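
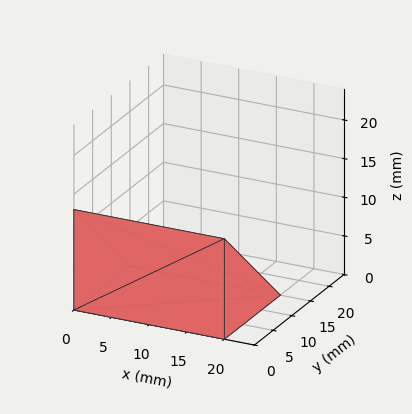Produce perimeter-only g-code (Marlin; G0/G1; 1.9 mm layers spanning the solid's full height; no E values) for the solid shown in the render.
Reading the render: the shape is a wedge (ramp): 20 × 15 mm base, rising to 13 mm along the y=0 edge and sloping linearly to z=0 at y=15 (dimensions read to the nearest mm from the axis ticks). For the g-code, the solid's height is divided into equal slices at the stated Δz and each level perimeter traced with G1 moves after a G0 lift.

; perimeter-only toolpath
G21 ; units = mm
G90 ; absolute positioning
G28 ; home
; layer 1
G0 Z1.9
G0 X0.0 Y0.0
G1 X20.0 Y0.0
G1 X20.0 Y12.9
G1 X0.0 Y12.9
G1 X0.0 Y0.0
; layer 2
G0 Z3.7
G0 X0.0 Y0.0
G1 X20.0 Y0.0
G1 X20.0 Y10.7
G1 X0.0 Y10.7
G1 X0.0 Y0.0
; layer 3
G0 Z5.6
G0 X0.0 Y0.0
G1 X20.0 Y0.0
G1 X20.0 Y8.6
G1 X0.0 Y8.6
G1 X0.0 Y0.0
; layer 4
G0 Z7.4
G0 X0.0 Y0.0
G1 X20.0 Y0.0
G1 X20.0 Y6.4
G1 X0.0 Y6.4
G1 X0.0 Y0.0
; layer 5
G0 Z9.3
G0 X0.0 Y0.0
G1 X20.0 Y0.0
G1 X20.0 Y4.3
G1 X0.0 Y4.3
G1 X0.0 Y0.0
; layer 6
G0 Z11.1
G0 X0.0 Y0.0
G1 X20.0 Y0.0
G1 X20.0 Y2.1
G1 X0.0 Y2.1
G1 X0.0 Y0.0
M2 ; end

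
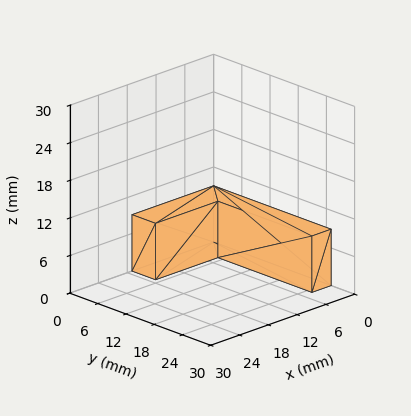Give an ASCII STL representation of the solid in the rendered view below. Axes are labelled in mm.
Reading the render: the shape is an L-shaped prism: outer 17 × 25 mm, arm thicknesses ≈ 5 mm (horizontal) and 4 mm (vertical), extruded 9 mm in z (dimensions read to the nearest mm from the axis ticks). For the STL, each face is triangulated and given an outward normal.

solid part
  facet normal 0.0000 0.0000 -1.0000
    outer loop
      vertex 17.000 5.000 0.000
      vertex 17.000 0.000 0.000
      vertex 0.000 0.000 0.000
    endloop
  endfacet
  facet normal 0.0000 0.0000 -1.0000
    outer loop
      vertex 4.000 5.000 0.000
      vertex 17.000 5.000 0.000
      vertex 0.000 0.000 0.000
    endloop
  endfacet
  facet normal 0.0000 0.0000 -1.0000
    outer loop
      vertex 4.000 25.000 0.000
      vertex 4.000 5.000 0.000
      vertex 0.000 0.000 0.000
    endloop
  endfacet
  facet normal 0.0000 0.0000 -1.0000
    outer loop
      vertex 0.000 25.000 0.000
      vertex 4.000 25.000 0.000
      vertex 0.000 0.000 0.000
    endloop
  endfacet
  facet normal 0.0000 0.0000 1.0000
    outer loop
      vertex 0.000 0.000 9.000
      vertex 17.000 0.000 9.000
      vertex 17.000 5.000 9.000
    endloop
  endfacet
  facet normal 0.0000 0.0000 1.0000
    outer loop
      vertex 0.000 0.000 9.000
      vertex 17.000 5.000 9.000
      vertex 4.000 5.000 9.000
    endloop
  endfacet
  facet normal 0.0000 0.0000 1.0000
    outer loop
      vertex 0.000 0.000 9.000
      vertex 4.000 5.000 9.000
      vertex 4.000 25.000 9.000
    endloop
  endfacet
  facet normal 0.0000 0.0000 1.0000
    outer loop
      vertex 0.000 0.000 9.000
      vertex 4.000 25.000 9.000
      vertex 0.000 25.000 9.000
    endloop
  endfacet
  facet normal 0.0000 -1.0000 0.0000
    outer loop
      vertex 0.000 0.000 0.000
      vertex 17.000 0.000 0.000
      vertex 17.000 0.000 9.000
    endloop
  endfacet
  facet normal 0.0000 -1.0000 0.0000
    outer loop
      vertex 0.000 0.000 0.000
      vertex 17.000 0.000 9.000
      vertex 0.000 0.000 9.000
    endloop
  endfacet
  facet normal 1.0000 0.0000 0.0000
    outer loop
      vertex 17.000 0.000 0.000
      vertex 17.000 5.000 0.000
      vertex 17.000 5.000 9.000
    endloop
  endfacet
  facet normal 1.0000 0.0000 0.0000
    outer loop
      vertex 17.000 0.000 0.000
      vertex 17.000 5.000 9.000
      vertex 17.000 0.000 9.000
    endloop
  endfacet
  facet normal 0.0000 1.0000 0.0000
    outer loop
      vertex 17.000 5.000 0.000
      vertex 4.000 5.000 0.000
      vertex 4.000 5.000 9.000
    endloop
  endfacet
  facet normal 0.0000 1.0000 0.0000
    outer loop
      vertex 17.000 5.000 0.000
      vertex 4.000 5.000 9.000
      vertex 17.000 5.000 9.000
    endloop
  endfacet
  facet normal 1.0000 0.0000 0.0000
    outer loop
      vertex 4.000 5.000 0.000
      vertex 4.000 25.000 0.000
      vertex 4.000 25.000 9.000
    endloop
  endfacet
  facet normal 1.0000 0.0000 0.0000
    outer loop
      vertex 4.000 5.000 0.000
      vertex 4.000 25.000 9.000
      vertex 4.000 5.000 9.000
    endloop
  endfacet
  facet normal 0.0000 1.0000 0.0000
    outer loop
      vertex 4.000 25.000 0.000
      vertex 0.000 25.000 0.000
      vertex 0.000 25.000 9.000
    endloop
  endfacet
  facet normal 0.0000 1.0000 0.0000
    outer loop
      vertex 4.000 25.000 0.000
      vertex 0.000 25.000 9.000
      vertex 4.000 25.000 9.000
    endloop
  endfacet
  facet normal -1.0000 0.0000 0.0000
    outer loop
      vertex 0.000 25.000 0.000
      vertex 0.000 0.000 0.000
      vertex 0.000 0.000 9.000
    endloop
  endfacet
  facet normal -1.0000 0.0000 0.0000
    outer loop
      vertex 0.000 25.000 0.000
      vertex 0.000 0.000 9.000
      vertex 0.000 25.000 9.000
    endloop
  endfacet
endsolid part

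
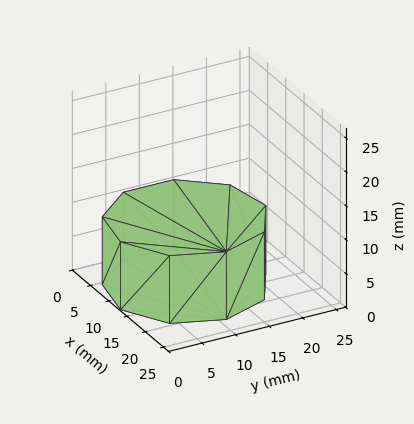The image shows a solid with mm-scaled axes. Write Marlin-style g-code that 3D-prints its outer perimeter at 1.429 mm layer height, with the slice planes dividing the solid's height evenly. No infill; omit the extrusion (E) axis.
Reading the render: the shape is a regular 9-sided prism (a cylinder approximated with 9 flat sides), circumscribed radius ≈ 11 mm, height ≈ 10 mm (dimensions read to the nearest mm from the axis ticks). For the g-code, the solid's height is divided into equal slices at the stated Δz and each level perimeter traced with G1 moves after a G0 lift.

; perimeter-only toolpath
G21 ; units = mm
G90 ; absolute positioning
G28 ; home
; layer 1
G0 Z1.429
G0 X22.000 Y11.000
G1 X19.426 Y18.071
G1 X12.910 Y21.833
G1 X5.500 Y20.526
G1 X0.663 Y14.762
G1 X0.663 Y7.238
G1 X5.500 Y1.474
G1 X12.910 Y0.167
G1 X19.426 Y3.929
G1 X22.000 Y11.000
; layer 2
G0 Z2.857
G0 X22.000 Y11.000
G1 X19.426 Y18.071
G1 X12.910 Y21.833
G1 X5.500 Y20.526
G1 X0.663 Y14.762
G1 X0.663 Y7.238
G1 X5.500 Y1.474
G1 X12.910 Y0.167
G1 X19.426 Y3.929
G1 X22.000 Y11.000
; layer 3
G0 Z4.286
G0 X22.000 Y11.000
G1 X19.426 Y18.071
G1 X12.910 Y21.833
G1 X5.500 Y20.526
G1 X0.663 Y14.762
G1 X0.663 Y7.238
G1 X5.500 Y1.474
G1 X12.910 Y0.167
G1 X19.426 Y3.929
G1 X22.000 Y11.000
; layer 4
G0 Z5.714
G0 X22.000 Y11.000
G1 X19.426 Y18.071
G1 X12.910 Y21.833
G1 X5.500 Y20.526
G1 X0.663 Y14.762
G1 X0.663 Y7.238
G1 X5.500 Y1.474
G1 X12.910 Y0.167
G1 X19.426 Y3.929
G1 X22.000 Y11.000
; layer 5
G0 Z7.143
G0 X22.000 Y11.000
G1 X19.426 Y18.071
G1 X12.910 Y21.833
G1 X5.500 Y20.526
G1 X0.663 Y14.762
G1 X0.663 Y7.238
G1 X5.500 Y1.474
G1 X12.910 Y0.167
G1 X19.426 Y3.929
G1 X22.000 Y11.000
; layer 6
G0 Z8.571
G0 X22.000 Y11.000
G1 X19.426 Y18.071
G1 X12.910 Y21.833
G1 X5.500 Y20.526
G1 X0.663 Y14.762
G1 X0.663 Y7.238
G1 X5.500 Y1.474
G1 X12.910 Y0.167
G1 X19.426 Y3.929
G1 X22.000 Y11.000
; layer 7
G0 Z10.000
G0 X22.000 Y11.000
G1 X19.426 Y18.071
G1 X12.910 Y21.833
G1 X5.500 Y20.526
G1 X0.663 Y14.762
G1 X0.663 Y7.238
G1 X5.500 Y1.474
G1 X12.910 Y0.167
G1 X19.426 Y3.929
G1 X22.000 Y11.000
M2 ; end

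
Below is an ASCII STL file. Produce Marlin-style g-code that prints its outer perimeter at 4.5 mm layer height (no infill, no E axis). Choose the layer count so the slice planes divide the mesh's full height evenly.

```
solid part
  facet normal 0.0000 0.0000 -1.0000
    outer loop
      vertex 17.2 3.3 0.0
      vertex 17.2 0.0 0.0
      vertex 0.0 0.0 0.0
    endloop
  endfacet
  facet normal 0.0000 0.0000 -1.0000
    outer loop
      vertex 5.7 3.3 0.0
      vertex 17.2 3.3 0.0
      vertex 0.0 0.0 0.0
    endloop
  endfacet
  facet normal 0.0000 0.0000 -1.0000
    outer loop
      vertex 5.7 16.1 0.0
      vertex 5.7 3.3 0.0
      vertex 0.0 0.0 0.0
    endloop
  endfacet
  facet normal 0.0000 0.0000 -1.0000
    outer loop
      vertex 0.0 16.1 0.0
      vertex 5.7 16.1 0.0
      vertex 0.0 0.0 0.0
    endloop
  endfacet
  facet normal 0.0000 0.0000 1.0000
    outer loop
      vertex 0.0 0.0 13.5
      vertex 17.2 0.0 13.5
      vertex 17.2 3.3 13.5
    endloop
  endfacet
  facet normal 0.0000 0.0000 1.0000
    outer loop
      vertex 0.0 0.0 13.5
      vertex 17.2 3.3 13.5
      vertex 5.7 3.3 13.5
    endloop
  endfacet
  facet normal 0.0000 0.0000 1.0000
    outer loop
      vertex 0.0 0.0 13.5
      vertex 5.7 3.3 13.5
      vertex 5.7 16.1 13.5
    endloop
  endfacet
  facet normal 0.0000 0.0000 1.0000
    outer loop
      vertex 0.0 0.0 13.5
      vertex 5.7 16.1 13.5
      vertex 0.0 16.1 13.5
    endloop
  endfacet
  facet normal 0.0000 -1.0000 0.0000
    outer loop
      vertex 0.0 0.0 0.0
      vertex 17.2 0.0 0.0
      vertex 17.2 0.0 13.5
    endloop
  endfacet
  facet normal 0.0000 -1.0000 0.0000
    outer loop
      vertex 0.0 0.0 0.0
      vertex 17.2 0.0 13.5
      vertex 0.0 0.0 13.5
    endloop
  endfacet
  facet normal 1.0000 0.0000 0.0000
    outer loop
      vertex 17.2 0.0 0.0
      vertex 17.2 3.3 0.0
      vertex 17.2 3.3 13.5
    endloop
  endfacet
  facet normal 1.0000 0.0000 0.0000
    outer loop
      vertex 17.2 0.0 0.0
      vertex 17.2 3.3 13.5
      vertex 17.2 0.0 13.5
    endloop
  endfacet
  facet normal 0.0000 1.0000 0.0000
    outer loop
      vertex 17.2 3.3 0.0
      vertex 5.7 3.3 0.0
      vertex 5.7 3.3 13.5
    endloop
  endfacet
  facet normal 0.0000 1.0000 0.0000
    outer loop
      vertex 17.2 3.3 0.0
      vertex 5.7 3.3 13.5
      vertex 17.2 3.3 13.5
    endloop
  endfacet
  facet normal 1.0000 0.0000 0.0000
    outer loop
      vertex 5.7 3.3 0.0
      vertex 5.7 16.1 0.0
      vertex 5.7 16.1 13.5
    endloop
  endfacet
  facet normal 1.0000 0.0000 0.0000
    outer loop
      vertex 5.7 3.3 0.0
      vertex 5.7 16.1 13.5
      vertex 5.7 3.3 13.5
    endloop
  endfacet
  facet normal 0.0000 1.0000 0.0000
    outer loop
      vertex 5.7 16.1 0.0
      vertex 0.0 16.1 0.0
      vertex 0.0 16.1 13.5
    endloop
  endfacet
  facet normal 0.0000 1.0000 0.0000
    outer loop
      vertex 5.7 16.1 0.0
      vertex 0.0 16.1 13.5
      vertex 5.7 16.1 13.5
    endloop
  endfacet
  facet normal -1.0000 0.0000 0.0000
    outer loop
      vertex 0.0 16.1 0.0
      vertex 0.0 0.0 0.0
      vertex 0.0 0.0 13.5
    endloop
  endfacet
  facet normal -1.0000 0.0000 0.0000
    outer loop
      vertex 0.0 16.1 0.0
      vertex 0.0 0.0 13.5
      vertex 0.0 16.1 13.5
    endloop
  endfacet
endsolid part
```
; perimeter-only toolpath
G21 ; units = mm
G90 ; absolute positioning
G28 ; home
; layer 1
G0 Z4.5
G0 X0.0 Y0.0
G1 X17.2 Y0.0
G1 X17.2 Y3.3
G1 X5.7 Y3.3
G1 X5.7 Y16.1
G1 X0.0 Y16.1
G1 X0.0 Y0.0
; layer 2
G0 Z9.0
G0 X0.0 Y0.0
G1 X17.2 Y0.0
G1 X17.2 Y3.3
G1 X5.7 Y3.3
G1 X5.7 Y16.1
G1 X0.0 Y16.1
G1 X0.0 Y0.0
; layer 3
G0 Z13.5
G0 X0.0 Y0.0
G1 X17.2 Y0.0
G1 X17.2 Y3.3
G1 X5.7 Y3.3
G1 X5.7 Y16.1
G1 X0.0 Y16.1
G1 X0.0 Y0.0
M2 ; end

The solid is an L-shaped prism: outer 17.2 × 16.1 mm, arm thicknesses ≈ 3.3 mm (horizontal) and 5.7 mm (vertical), extruded 13.5 mm in z. Slicing at Δz = 4.5 mm — 3 equal slices spanning the solid's height, so layer i sits at z = i·h/3 — gives 3 non-empty perimeters. Each is a 6-segment closed polygon; G0 lifts to the layer z and rapids to the start vertex, then G1 traces the edges.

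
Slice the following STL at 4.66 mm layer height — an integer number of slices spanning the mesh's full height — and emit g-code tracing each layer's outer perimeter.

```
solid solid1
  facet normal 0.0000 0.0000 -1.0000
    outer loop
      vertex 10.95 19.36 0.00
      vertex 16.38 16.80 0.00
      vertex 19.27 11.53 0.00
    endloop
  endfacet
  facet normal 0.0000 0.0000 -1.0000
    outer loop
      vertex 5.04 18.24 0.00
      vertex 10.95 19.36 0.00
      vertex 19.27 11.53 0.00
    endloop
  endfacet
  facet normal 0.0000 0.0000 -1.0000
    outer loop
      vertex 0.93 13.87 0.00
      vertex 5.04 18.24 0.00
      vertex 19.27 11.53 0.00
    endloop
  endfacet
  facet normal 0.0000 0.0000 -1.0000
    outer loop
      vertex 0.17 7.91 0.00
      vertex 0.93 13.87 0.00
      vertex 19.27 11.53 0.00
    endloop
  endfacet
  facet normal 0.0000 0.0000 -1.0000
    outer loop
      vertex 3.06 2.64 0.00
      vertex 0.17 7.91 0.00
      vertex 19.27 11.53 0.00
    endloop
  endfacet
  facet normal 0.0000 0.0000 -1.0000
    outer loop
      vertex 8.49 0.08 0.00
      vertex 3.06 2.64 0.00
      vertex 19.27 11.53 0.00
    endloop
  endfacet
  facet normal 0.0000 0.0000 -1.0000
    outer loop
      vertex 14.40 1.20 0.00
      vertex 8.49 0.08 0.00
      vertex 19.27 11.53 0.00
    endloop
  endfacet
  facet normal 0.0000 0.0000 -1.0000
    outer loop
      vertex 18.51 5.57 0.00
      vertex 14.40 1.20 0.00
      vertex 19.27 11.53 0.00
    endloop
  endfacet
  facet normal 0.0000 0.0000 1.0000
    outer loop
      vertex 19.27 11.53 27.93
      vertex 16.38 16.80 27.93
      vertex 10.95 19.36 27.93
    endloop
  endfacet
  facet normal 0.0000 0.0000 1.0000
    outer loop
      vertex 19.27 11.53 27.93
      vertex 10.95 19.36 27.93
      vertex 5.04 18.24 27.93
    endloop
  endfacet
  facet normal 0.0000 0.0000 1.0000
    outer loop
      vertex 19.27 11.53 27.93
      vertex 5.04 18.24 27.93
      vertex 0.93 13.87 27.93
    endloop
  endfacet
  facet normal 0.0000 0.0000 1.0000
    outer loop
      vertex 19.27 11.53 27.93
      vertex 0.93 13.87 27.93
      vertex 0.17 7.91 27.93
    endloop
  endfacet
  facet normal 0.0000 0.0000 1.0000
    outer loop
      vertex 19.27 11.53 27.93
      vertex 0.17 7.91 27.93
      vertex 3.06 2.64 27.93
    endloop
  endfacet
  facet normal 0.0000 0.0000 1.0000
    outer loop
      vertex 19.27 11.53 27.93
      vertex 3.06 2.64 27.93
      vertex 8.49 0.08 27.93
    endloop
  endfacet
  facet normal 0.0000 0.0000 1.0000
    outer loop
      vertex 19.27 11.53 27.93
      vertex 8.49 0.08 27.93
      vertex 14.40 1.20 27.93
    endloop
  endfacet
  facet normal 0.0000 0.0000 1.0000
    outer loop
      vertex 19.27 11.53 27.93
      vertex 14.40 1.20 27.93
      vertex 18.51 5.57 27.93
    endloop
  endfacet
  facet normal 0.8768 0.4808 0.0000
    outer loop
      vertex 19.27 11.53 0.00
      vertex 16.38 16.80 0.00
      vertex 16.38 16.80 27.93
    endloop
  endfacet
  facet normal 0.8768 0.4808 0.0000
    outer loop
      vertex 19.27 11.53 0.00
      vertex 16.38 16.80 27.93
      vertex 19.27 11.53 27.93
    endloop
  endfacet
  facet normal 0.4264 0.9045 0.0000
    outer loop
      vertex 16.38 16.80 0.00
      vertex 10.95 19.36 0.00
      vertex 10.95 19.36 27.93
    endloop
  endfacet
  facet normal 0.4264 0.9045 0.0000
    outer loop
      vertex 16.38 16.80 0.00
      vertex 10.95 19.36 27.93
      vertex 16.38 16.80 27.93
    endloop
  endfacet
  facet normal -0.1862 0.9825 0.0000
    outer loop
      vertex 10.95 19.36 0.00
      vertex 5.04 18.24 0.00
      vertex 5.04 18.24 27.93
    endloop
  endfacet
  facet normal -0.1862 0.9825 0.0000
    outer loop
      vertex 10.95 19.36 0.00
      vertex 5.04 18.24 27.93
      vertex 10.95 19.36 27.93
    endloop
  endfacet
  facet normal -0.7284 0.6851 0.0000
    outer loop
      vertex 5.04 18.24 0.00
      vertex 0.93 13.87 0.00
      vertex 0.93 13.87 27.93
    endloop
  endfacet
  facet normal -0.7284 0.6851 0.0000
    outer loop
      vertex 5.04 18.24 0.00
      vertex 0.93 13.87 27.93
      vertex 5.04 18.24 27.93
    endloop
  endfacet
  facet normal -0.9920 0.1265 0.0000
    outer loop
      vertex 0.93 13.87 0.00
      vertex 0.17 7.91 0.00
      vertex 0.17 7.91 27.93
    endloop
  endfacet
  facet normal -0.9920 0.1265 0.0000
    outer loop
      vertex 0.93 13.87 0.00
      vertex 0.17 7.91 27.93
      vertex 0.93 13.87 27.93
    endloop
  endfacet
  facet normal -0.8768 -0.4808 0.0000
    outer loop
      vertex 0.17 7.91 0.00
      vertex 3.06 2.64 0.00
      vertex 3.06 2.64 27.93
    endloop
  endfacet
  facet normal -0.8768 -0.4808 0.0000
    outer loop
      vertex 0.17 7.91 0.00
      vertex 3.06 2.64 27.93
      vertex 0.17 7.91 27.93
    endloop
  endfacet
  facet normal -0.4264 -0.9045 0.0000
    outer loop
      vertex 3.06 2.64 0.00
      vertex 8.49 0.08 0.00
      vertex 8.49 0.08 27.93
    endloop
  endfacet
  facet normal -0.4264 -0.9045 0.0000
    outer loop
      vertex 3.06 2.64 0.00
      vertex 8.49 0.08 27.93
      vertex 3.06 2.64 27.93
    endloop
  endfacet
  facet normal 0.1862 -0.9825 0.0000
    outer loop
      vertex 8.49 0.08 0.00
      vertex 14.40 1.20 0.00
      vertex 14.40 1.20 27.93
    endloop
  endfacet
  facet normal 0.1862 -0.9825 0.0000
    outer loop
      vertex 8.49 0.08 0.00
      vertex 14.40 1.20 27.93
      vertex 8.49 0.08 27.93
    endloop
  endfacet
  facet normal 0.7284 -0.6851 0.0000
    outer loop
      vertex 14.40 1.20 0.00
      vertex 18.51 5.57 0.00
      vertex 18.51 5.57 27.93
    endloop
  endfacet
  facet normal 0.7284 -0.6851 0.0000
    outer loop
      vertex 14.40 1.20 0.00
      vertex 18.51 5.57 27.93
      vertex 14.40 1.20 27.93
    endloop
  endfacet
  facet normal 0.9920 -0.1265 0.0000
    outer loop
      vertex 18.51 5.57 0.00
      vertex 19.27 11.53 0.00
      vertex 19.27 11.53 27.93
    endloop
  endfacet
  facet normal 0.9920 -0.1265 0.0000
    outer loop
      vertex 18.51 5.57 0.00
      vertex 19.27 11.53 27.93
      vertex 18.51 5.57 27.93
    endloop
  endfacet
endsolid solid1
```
; perimeter-only toolpath
G21 ; units = mm
G90 ; absolute positioning
G28 ; home
; layer 1
G0 Z4.66
G0 X19.27 Y11.53
G1 X16.38 Y16.80
G1 X10.95 Y19.36
G1 X5.04 Y18.24
G1 X0.93 Y13.87
G1 X0.17 Y7.91
G1 X3.06 Y2.64
G1 X8.49 Y0.08
G1 X14.40 Y1.20
G1 X18.51 Y5.57
G1 X19.27 Y11.53
; layer 2
G0 Z9.31
G0 X19.27 Y11.53
G1 X16.38 Y16.80
G1 X10.95 Y19.36
G1 X5.04 Y18.24
G1 X0.93 Y13.87
G1 X0.17 Y7.91
G1 X3.06 Y2.64
G1 X8.49 Y0.08
G1 X14.40 Y1.20
G1 X18.51 Y5.57
G1 X19.27 Y11.53
; layer 3
G0 Z13.96
G0 X19.27 Y11.53
G1 X16.38 Y16.80
G1 X10.95 Y19.36
G1 X5.04 Y18.24
G1 X0.93 Y13.87
G1 X0.17 Y7.91
G1 X3.06 Y2.64
G1 X8.49 Y0.08
G1 X14.40 Y1.20
G1 X18.51 Y5.57
G1 X19.27 Y11.53
; layer 4
G0 Z18.62
G0 X19.27 Y11.53
G1 X16.38 Y16.80
G1 X10.95 Y19.36
G1 X5.04 Y18.24
G1 X0.93 Y13.87
G1 X0.17 Y7.91
G1 X3.06 Y2.64
G1 X8.49 Y0.08
G1 X14.40 Y1.20
G1 X18.51 Y5.57
G1 X19.27 Y11.53
; layer 5
G0 Z23.28
G0 X19.27 Y11.53
G1 X16.38 Y16.80
G1 X10.95 Y19.36
G1 X5.04 Y18.24
G1 X0.93 Y13.87
G1 X0.17 Y7.91
G1 X3.06 Y2.64
G1 X8.49 Y0.08
G1 X14.40 Y1.20
G1 X18.51 Y5.57
G1 X19.27 Y11.53
; layer 6
G0 Z27.93
G0 X19.27 Y11.53
G1 X16.38 Y16.80
G1 X10.95 Y19.36
G1 X5.04 Y18.24
G1 X0.93 Y13.87
G1 X0.17 Y7.91
G1 X3.06 Y2.64
G1 X8.49 Y0.08
G1 X14.40 Y1.20
G1 X18.51 Y5.57
G1 X19.27 Y11.53
M2 ; end

The solid is a regular 10-sided prism (a cylinder approximated with 10 flat sides), circumscribed radius ≈ 9.72 mm, height ≈ 27.9 mm. Slicing at Δz = 4.66 mm — 6 equal slices spanning the solid's height, so layer i sits at z = i·h/6 — gives 6 non-empty perimeters. Each is a 10-segment closed polygon; G0 lifts to the layer z and rapids to the start vertex, then G1 traces the edges.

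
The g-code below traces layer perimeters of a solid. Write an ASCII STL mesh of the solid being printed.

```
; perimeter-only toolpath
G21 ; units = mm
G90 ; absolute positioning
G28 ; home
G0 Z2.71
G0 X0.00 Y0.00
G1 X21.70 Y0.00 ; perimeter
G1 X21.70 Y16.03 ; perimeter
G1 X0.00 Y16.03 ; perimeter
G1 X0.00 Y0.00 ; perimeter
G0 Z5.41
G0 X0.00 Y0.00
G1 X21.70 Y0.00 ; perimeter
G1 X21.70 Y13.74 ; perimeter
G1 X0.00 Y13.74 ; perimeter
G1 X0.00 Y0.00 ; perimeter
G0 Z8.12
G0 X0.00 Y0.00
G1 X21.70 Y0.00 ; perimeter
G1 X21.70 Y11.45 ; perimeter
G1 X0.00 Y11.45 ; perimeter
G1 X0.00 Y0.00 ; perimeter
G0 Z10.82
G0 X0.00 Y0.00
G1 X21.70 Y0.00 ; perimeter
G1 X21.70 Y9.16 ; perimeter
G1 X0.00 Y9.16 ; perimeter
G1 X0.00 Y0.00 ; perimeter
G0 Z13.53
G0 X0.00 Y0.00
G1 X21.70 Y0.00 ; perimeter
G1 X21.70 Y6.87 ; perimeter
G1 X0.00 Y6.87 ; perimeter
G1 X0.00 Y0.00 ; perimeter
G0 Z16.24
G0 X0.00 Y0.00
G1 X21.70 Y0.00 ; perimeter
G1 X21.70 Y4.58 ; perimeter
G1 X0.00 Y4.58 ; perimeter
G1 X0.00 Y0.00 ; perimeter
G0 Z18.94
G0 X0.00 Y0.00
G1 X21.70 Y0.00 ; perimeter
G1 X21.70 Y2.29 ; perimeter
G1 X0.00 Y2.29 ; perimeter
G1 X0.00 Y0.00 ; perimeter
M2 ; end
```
solid part
  facet normal 0.0000 0.0000 -1.0000
    outer loop
      vertex 21.70 18.32 0.00
      vertex 21.70 0.00 0.00
      vertex 0.00 0.00 0.00
    endloop
  endfacet
  facet normal 0.0000 0.0000 -1.0000
    outer loop
      vertex 0.00 18.32 0.00
      vertex 21.70 18.32 0.00
      vertex 0.00 0.00 0.00
    endloop
  endfacet
  facet normal 0.0000 -1.0000 0.0000
    outer loop
      vertex 0.00 0.00 0.00
      vertex 21.70 0.00 0.00
      vertex 21.70 0.00 21.65
    endloop
  endfacet
  facet normal 0.0000 -1.0000 0.0000
    outer loop
      vertex 0.00 0.00 0.00
      vertex 21.70 0.00 21.65
      vertex 0.00 0.00 21.65
    endloop
  endfacet
  facet normal 0.0000 0.7634 0.6460
    outer loop
      vertex 0.00 0.00 21.65
      vertex 21.70 0.00 21.65
      vertex 21.70 18.32 0.00
    endloop
  endfacet
  facet normal 0.0000 0.7634 0.6460
    outer loop
      vertex 0.00 0.00 21.65
      vertex 21.70 18.32 0.00
      vertex 0.00 18.32 0.00
    endloop
  endfacet
  facet normal -1.0000 0.0000 0.0000
    outer loop
      vertex 0.00 0.00 21.65
      vertex 0.00 18.32 0.00
      vertex 0.00 0.00 0.00
    endloop
  endfacet
  facet normal 1.0000 0.0000 0.0000
    outer loop
      vertex 21.70 0.00 0.00
      vertex 21.70 18.32 0.00
      vertex 21.70 0.00 21.65
    endloop
  endfacet
endsolid part

The G0 Z moves step by Δz≈2.71 mm. The G1 loops shrink linearly with z, so the solid tapers from its base footprint up to z≈21.6. Closing with a flat bottom cap and the tapered top and triangulating gives 8 facets — a wedge (ramp): 21.7 × 18.3 mm base, rising to 21.6 mm along the y=0 edge and sloping linearly to z=0 at y=18.3.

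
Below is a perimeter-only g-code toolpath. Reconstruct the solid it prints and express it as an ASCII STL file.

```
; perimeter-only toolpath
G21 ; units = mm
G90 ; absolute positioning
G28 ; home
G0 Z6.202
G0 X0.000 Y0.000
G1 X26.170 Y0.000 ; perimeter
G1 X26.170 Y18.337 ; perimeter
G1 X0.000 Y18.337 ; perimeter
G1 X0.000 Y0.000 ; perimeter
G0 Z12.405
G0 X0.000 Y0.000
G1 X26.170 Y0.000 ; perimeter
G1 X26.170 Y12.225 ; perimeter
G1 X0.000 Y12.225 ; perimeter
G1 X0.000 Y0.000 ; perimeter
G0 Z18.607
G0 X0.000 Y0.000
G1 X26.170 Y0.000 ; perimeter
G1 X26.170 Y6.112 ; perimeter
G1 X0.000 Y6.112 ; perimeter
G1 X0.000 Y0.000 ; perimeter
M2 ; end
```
solid part
  facet normal 0.0000 0.0000 -1.0000
    outer loop
      vertex 26.170 24.449 0.000
      vertex 26.170 0.000 0.000
      vertex 0.000 0.000 0.000
    endloop
  endfacet
  facet normal 0.0000 0.0000 -1.0000
    outer loop
      vertex 0.000 24.449 0.000
      vertex 26.170 24.449 0.000
      vertex 0.000 0.000 0.000
    endloop
  endfacet
  facet normal 0.0000 -1.0000 0.0000
    outer loop
      vertex 0.000 0.000 0.000
      vertex 26.170 0.000 0.000
      vertex 26.170 0.000 24.809
    endloop
  endfacet
  facet normal 0.0000 -1.0000 0.0000
    outer loop
      vertex 0.000 0.000 0.000
      vertex 26.170 0.000 24.809
      vertex 0.000 0.000 24.809
    endloop
  endfacet
  facet normal 0.0000 0.7123 0.7019
    outer loop
      vertex 0.000 0.000 24.809
      vertex 26.170 0.000 24.809
      vertex 26.170 24.449 0.000
    endloop
  endfacet
  facet normal 0.0000 0.7123 0.7019
    outer loop
      vertex 0.000 0.000 24.809
      vertex 26.170 24.449 0.000
      vertex 0.000 24.449 0.000
    endloop
  endfacet
  facet normal -1.0000 0.0000 0.0000
    outer loop
      vertex 0.000 0.000 24.809
      vertex 0.000 24.449 0.000
      vertex 0.000 0.000 0.000
    endloop
  endfacet
  facet normal 1.0000 0.0000 0.0000
    outer loop
      vertex 26.170 0.000 0.000
      vertex 26.170 24.449 0.000
      vertex 26.170 0.000 24.809
    endloop
  endfacet
endsolid part

The G0 Z moves step by Δz≈6.202 mm. The G1 loops shrink linearly with z, so the solid tapers from its base footprint up to z≈24.8. Closing with a flat bottom cap and the tapered top and triangulating gives 8 facets — a wedge (ramp): 26.2 × 24.4 mm base, rising to 24.8 mm along the y=0 edge and sloping linearly to z=0 at y=24.4.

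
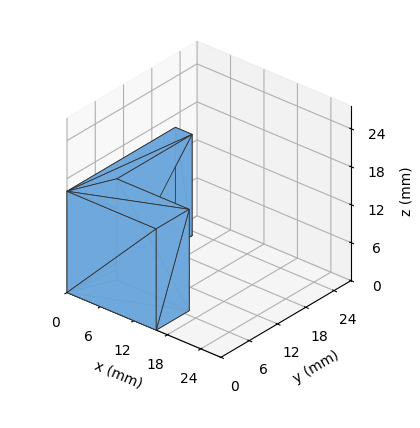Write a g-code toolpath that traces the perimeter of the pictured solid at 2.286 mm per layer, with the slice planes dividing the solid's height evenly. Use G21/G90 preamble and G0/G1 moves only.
Reading the render: the shape is an L-shaped prism: outer 16 × 23 mm, arm thicknesses ≈ 7 mm (horizontal) and 3 mm (vertical), extruded 16 mm in z (dimensions read to the nearest mm from the axis ticks). For the g-code, the solid's height is divided into equal slices at the stated Δz and each level perimeter traced with G1 moves after a G0 lift.

; perimeter-only toolpath
G21 ; units = mm
G90 ; absolute positioning
G28 ; home
; layer 1
G0 Z2.286
G0 X0.000 Y0.000
G1 X16.000 Y0.000
G1 X16.000 Y7.000
G1 X3.000 Y7.000
G1 X3.000 Y23.000
G1 X0.000 Y23.000
G1 X0.000 Y0.000
; layer 2
G0 Z4.571
G0 X0.000 Y0.000
G1 X16.000 Y0.000
G1 X16.000 Y7.000
G1 X3.000 Y7.000
G1 X3.000 Y23.000
G1 X0.000 Y23.000
G1 X0.000 Y0.000
; layer 3
G0 Z6.857
G0 X0.000 Y0.000
G1 X16.000 Y0.000
G1 X16.000 Y7.000
G1 X3.000 Y7.000
G1 X3.000 Y23.000
G1 X0.000 Y23.000
G1 X0.000 Y0.000
; layer 4
G0 Z9.143
G0 X0.000 Y0.000
G1 X16.000 Y0.000
G1 X16.000 Y7.000
G1 X3.000 Y7.000
G1 X3.000 Y23.000
G1 X0.000 Y23.000
G1 X0.000 Y0.000
; layer 5
G0 Z11.429
G0 X0.000 Y0.000
G1 X16.000 Y0.000
G1 X16.000 Y7.000
G1 X3.000 Y7.000
G1 X3.000 Y23.000
G1 X0.000 Y23.000
G1 X0.000 Y0.000
; layer 6
G0 Z13.714
G0 X0.000 Y0.000
G1 X16.000 Y0.000
G1 X16.000 Y7.000
G1 X3.000 Y7.000
G1 X3.000 Y23.000
G1 X0.000 Y23.000
G1 X0.000 Y0.000
; layer 7
G0 Z16.000
G0 X0.000 Y0.000
G1 X16.000 Y0.000
G1 X16.000 Y7.000
G1 X3.000 Y7.000
G1 X3.000 Y23.000
G1 X0.000 Y23.000
G1 X0.000 Y0.000
M2 ; end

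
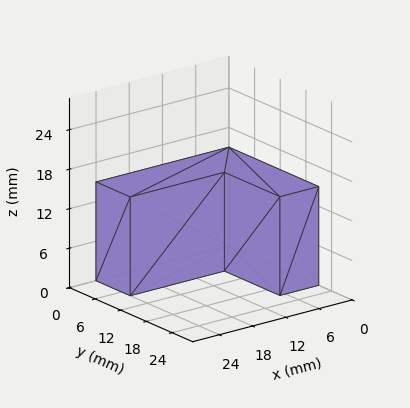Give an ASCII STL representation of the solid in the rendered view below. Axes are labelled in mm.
Reading the render: the shape is an L-shaped prism: outer 24 × 21 mm, arm thicknesses ≈ 8 mm (horizontal) and 7 mm (vertical), extruded 15 mm in z (dimensions read to the nearest mm from the axis ticks). For the STL, each face is triangulated and given an outward normal.

solid part
  facet normal 0.0000 0.0000 -1.0000
    outer loop
      vertex 24.00 8.00 0.00
      vertex 24.00 0.00 0.00
      vertex 0.00 0.00 0.00
    endloop
  endfacet
  facet normal 0.0000 0.0000 -1.0000
    outer loop
      vertex 7.00 8.00 0.00
      vertex 24.00 8.00 0.00
      vertex 0.00 0.00 0.00
    endloop
  endfacet
  facet normal 0.0000 0.0000 -1.0000
    outer loop
      vertex 7.00 21.00 0.00
      vertex 7.00 8.00 0.00
      vertex 0.00 0.00 0.00
    endloop
  endfacet
  facet normal 0.0000 0.0000 -1.0000
    outer loop
      vertex 0.00 21.00 0.00
      vertex 7.00 21.00 0.00
      vertex 0.00 0.00 0.00
    endloop
  endfacet
  facet normal 0.0000 0.0000 1.0000
    outer loop
      vertex 0.00 0.00 15.00
      vertex 24.00 0.00 15.00
      vertex 24.00 8.00 15.00
    endloop
  endfacet
  facet normal 0.0000 0.0000 1.0000
    outer loop
      vertex 0.00 0.00 15.00
      vertex 24.00 8.00 15.00
      vertex 7.00 8.00 15.00
    endloop
  endfacet
  facet normal 0.0000 0.0000 1.0000
    outer loop
      vertex 0.00 0.00 15.00
      vertex 7.00 8.00 15.00
      vertex 7.00 21.00 15.00
    endloop
  endfacet
  facet normal 0.0000 0.0000 1.0000
    outer loop
      vertex 0.00 0.00 15.00
      vertex 7.00 21.00 15.00
      vertex 0.00 21.00 15.00
    endloop
  endfacet
  facet normal 0.0000 -1.0000 0.0000
    outer loop
      vertex 0.00 0.00 0.00
      vertex 24.00 0.00 0.00
      vertex 24.00 0.00 15.00
    endloop
  endfacet
  facet normal 0.0000 -1.0000 0.0000
    outer loop
      vertex 0.00 0.00 0.00
      vertex 24.00 0.00 15.00
      vertex 0.00 0.00 15.00
    endloop
  endfacet
  facet normal 1.0000 0.0000 0.0000
    outer loop
      vertex 24.00 0.00 0.00
      vertex 24.00 8.00 0.00
      vertex 24.00 8.00 15.00
    endloop
  endfacet
  facet normal 1.0000 0.0000 0.0000
    outer loop
      vertex 24.00 0.00 0.00
      vertex 24.00 8.00 15.00
      vertex 24.00 0.00 15.00
    endloop
  endfacet
  facet normal 0.0000 1.0000 0.0000
    outer loop
      vertex 24.00 8.00 0.00
      vertex 7.00 8.00 0.00
      vertex 7.00 8.00 15.00
    endloop
  endfacet
  facet normal 0.0000 1.0000 0.0000
    outer loop
      vertex 24.00 8.00 0.00
      vertex 7.00 8.00 15.00
      vertex 24.00 8.00 15.00
    endloop
  endfacet
  facet normal 1.0000 0.0000 0.0000
    outer loop
      vertex 7.00 8.00 0.00
      vertex 7.00 21.00 0.00
      vertex 7.00 21.00 15.00
    endloop
  endfacet
  facet normal 1.0000 0.0000 0.0000
    outer loop
      vertex 7.00 8.00 0.00
      vertex 7.00 21.00 15.00
      vertex 7.00 8.00 15.00
    endloop
  endfacet
  facet normal 0.0000 1.0000 0.0000
    outer loop
      vertex 7.00 21.00 0.00
      vertex 0.00 21.00 0.00
      vertex 0.00 21.00 15.00
    endloop
  endfacet
  facet normal 0.0000 1.0000 0.0000
    outer loop
      vertex 7.00 21.00 0.00
      vertex 0.00 21.00 15.00
      vertex 7.00 21.00 15.00
    endloop
  endfacet
  facet normal -1.0000 0.0000 0.0000
    outer loop
      vertex 0.00 21.00 0.00
      vertex 0.00 0.00 0.00
      vertex 0.00 0.00 15.00
    endloop
  endfacet
  facet normal -1.0000 0.0000 0.0000
    outer loop
      vertex 0.00 21.00 0.00
      vertex 0.00 0.00 15.00
      vertex 0.00 21.00 15.00
    endloop
  endfacet
endsolid part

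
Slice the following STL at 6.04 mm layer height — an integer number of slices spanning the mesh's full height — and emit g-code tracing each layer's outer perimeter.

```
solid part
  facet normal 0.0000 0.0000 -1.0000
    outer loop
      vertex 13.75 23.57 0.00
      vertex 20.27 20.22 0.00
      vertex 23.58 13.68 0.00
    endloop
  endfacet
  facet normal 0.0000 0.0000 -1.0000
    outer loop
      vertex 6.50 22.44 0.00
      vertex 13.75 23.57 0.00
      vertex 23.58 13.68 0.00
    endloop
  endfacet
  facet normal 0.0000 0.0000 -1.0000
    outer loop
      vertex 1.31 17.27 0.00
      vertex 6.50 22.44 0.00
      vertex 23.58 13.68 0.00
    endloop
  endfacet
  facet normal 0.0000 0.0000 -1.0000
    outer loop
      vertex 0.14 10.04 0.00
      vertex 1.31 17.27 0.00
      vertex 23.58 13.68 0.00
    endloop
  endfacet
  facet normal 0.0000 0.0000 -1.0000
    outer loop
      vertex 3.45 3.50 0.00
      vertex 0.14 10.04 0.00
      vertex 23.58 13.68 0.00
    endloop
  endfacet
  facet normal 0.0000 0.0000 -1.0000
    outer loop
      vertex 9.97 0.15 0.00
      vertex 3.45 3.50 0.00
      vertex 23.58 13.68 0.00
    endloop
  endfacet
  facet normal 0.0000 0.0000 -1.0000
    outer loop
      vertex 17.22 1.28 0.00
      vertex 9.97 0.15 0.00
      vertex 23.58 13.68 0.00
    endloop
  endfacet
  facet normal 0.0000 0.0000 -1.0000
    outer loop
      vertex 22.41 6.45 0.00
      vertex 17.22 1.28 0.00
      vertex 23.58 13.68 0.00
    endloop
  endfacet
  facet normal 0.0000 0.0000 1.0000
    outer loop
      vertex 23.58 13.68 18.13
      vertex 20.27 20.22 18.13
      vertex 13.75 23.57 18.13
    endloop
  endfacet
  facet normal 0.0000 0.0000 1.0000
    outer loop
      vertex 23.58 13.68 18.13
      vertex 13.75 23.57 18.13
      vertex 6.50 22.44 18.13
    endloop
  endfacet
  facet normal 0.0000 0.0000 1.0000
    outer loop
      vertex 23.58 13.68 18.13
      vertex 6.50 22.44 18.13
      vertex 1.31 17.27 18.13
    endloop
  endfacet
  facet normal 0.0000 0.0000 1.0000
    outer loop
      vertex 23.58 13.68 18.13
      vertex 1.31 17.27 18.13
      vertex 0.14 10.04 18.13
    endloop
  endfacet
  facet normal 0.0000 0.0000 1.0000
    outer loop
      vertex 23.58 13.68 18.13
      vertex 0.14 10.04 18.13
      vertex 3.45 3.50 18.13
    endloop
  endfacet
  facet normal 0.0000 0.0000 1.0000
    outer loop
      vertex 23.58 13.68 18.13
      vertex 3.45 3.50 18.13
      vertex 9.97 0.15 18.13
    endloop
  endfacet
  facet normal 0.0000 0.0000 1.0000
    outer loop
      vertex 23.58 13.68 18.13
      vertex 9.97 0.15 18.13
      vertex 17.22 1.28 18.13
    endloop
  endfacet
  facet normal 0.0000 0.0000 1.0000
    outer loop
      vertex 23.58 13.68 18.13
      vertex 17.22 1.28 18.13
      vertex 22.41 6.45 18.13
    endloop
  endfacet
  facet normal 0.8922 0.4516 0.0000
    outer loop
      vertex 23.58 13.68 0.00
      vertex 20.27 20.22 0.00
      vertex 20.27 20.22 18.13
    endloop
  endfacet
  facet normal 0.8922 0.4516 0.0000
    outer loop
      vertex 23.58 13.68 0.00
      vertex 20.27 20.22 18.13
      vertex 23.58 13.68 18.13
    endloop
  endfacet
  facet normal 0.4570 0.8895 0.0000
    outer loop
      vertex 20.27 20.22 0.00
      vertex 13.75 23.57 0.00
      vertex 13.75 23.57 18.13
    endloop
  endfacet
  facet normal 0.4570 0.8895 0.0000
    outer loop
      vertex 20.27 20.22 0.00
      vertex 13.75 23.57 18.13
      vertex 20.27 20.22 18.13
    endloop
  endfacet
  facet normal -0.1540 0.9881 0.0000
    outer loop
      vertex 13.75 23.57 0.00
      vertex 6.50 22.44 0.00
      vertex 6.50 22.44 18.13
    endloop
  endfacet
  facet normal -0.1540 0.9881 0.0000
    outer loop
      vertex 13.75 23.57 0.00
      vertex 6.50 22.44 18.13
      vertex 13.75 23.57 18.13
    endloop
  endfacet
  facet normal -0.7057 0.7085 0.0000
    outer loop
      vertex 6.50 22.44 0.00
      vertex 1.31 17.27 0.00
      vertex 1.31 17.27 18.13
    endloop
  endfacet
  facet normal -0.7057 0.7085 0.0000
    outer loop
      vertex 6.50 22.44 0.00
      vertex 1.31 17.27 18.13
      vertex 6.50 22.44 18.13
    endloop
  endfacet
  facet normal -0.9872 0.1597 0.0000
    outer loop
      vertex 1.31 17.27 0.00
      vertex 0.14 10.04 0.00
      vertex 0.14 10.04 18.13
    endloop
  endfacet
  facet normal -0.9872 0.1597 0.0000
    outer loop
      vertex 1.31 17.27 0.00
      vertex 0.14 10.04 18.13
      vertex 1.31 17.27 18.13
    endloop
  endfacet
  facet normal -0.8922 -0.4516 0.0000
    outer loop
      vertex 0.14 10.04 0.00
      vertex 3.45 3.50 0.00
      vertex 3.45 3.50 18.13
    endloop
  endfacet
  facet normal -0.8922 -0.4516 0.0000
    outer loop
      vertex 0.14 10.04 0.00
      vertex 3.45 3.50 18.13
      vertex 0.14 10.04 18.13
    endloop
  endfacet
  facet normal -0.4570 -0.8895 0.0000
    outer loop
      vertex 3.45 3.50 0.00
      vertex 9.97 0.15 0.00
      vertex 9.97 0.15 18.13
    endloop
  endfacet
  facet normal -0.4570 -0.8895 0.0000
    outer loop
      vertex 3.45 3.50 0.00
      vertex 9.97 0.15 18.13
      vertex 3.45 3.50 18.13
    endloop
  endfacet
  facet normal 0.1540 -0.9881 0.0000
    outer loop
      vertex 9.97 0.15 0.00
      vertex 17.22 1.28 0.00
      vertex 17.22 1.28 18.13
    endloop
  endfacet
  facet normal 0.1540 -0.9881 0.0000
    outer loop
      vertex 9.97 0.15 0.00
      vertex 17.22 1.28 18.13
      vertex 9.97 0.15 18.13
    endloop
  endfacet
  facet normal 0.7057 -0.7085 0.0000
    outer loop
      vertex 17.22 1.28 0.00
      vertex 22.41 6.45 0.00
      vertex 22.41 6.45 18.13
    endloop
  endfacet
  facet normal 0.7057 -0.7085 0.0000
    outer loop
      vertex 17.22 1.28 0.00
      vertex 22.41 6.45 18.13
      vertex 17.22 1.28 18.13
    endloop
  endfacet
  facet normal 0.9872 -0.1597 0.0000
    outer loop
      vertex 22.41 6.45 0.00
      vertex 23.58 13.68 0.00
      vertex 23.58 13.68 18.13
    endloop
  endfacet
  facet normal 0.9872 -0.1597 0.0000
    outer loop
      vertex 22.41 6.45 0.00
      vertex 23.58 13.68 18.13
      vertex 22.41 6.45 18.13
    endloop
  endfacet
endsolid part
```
; perimeter-only toolpath
G21 ; units = mm
G90 ; absolute positioning
G28 ; home
; layer 1
G0 Z6.04
G0 X23.58 Y13.68
G1 X20.27 Y20.22
G1 X13.75 Y23.57
G1 X6.50 Y22.44
G1 X1.31 Y17.27
G1 X0.14 Y10.04
G1 X3.45 Y3.50
G1 X9.97 Y0.15
G1 X17.22 Y1.28
G1 X22.41 Y6.45
G1 X23.58 Y13.68
; layer 2
G0 Z12.09
G0 X23.58 Y13.68
G1 X20.27 Y20.22
G1 X13.75 Y23.57
G1 X6.50 Y22.44
G1 X1.31 Y17.27
G1 X0.14 Y10.04
G1 X3.45 Y3.50
G1 X9.97 Y0.15
G1 X17.22 Y1.28
G1 X22.41 Y6.45
G1 X23.58 Y13.68
; layer 3
G0 Z18.13
G0 X23.58 Y13.68
G1 X20.27 Y20.22
G1 X13.75 Y23.57
G1 X6.50 Y22.44
G1 X1.31 Y17.27
G1 X0.14 Y10.04
G1 X3.45 Y3.50
G1 X9.97 Y0.15
G1 X17.22 Y1.28
G1 X22.41 Y6.45
G1 X23.58 Y13.68
M2 ; end

The solid is a regular 10-sided prism (a cylinder approximated with 10 flat sides), circumscribed radius ≈ 11.9 mm, height ≈ 18.1 mm. Slicing at Δz = 6.04 mm — 3 equal slices spanning the solid's height, so layer i sits at z = i·h/3 — gives 3 non-empty perimeters. Each is a 10-segment closed polygon; G0 lifts to the layer z and rapids to the start vertex, then G1 traces the edges.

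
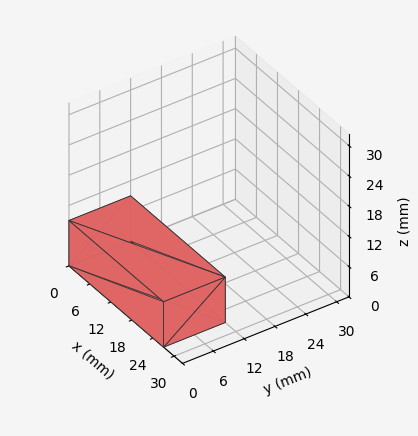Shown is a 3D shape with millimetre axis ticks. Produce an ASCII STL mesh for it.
Reading the render: the shape is a rectangular box, roughly 27 × 12 mm footprint and 9 mm tall (dimensions read to the nearest mm from the axis ticks). For the STL, each face is triangulated and given an outward normal.

solid part
  facet normal 0.0000 0.0000 -1.0000
    outer loop
      vertex 27.00 12.00 0.00
      vertex 27.00 0.00 0.00
      vertex 0.00 0.00 0.00
    endloop
  endfacet
  facet normal 0.0000 0.0000 -1.0000
    outer loop
      vertex 0.00 12.00 0.00
      vertex 27.00 12.00 0.00
      vertex 0.00 0.00 0.00
    endloop
  endfacet
  facet normal 0.0000 0.0000 1.0000
    outer loop
      vertex 0.00 0.00 9.00
      vertex 27.00 0.00 9.00
      vertex 27.00 12.00 9.00
    endloop
  endfacet
  facet normal 0.0000 0.0000 1.0000
    outer loop
      vertex 0.00 0.00 9.00
      vertex 27.00 12.00 9.00
      vertex 0.00 12.00 9.00
    endloop
  endfacet
  facet normal 0.0000 -1.0000 0.0000
    outer loop
      vertex 0.00 0.00 0.00
      vertex 27.00 0.00 0.00
      vertex 27.00 0.00 9.00
    endloop
  endfacet
  facet normal 0.0000 -1.0000 0.0000
    outer loop
      vertex 0.00 0.00 0.00
      vertex 27.00 0.00 9.00
      vertex 0.00 0.00 9.00
    endloop
  endfacet
  facet normal 0.0000 1.0000 0.0000
    outer loop
      vertex 27.00 12.00 9.00
      vertex 27.00 12.00 0.00
      vertex 0.00 12.00 0.00
    endloop
  endfacet
  facet normal 0.0000 1.0000 0.0000
    outer loop
      vertex 0.00 12.00 9.00
      vertex 27.00 12.00 9.00
      vertex 0.00 12.00 0.00
    endloop
  endfacet
  facet normal -1.0000 0.0000 0.0000
    outer loop
      vertex 0.00 12.00 9.00
      vertex 0.00 12.00 0.00
      vertex 0.00 0.00 0.00
    endloop
  endfacet
  facet normal -1.0000 0.0000 0.0000
    outer loop
      vertex 0.00 0.00 9.00
      vertex 0.00 12.00 9.00
      vertex 0.00 0.00 0.00
    endloop
  endfacet
  facet normal 1.0000 0.0000 0.0000
    outer loop
      vertex 27.00 0.00 0.00
      vertex 27.00 12.00 0.00
      vertex 27.00 12.00 9.00
    endloop
  endfacet
  facet normal 1.0000 0.0000 0.0000
    outer loop
      vertex 27.00 0.00 0.00
      vertex 27.00 12.00 9.00
      vertex 27.00 0.00 9.00
    endloop
  endfacet
endsolid part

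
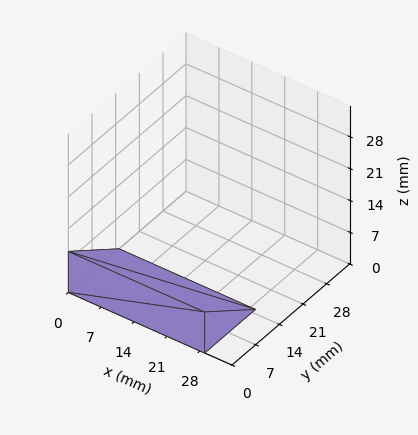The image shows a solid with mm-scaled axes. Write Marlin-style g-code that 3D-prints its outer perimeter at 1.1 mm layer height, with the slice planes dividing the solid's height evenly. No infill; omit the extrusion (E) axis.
Reading the render: the shape is a wedge (ramp): 29 × 15 mm base, rising to 9 mm along the y=0 edge and sloping linearly to z=0 at y=15 (dimensions read to the nearest mm from the axis ticks). For the g-code, the solid's height is divided into equal slices at the stated Δz and each level perimeter traced with G1 moves after a G0 lift.

; perimeter-only toolpath
G21 ; units = mm
G90 ; absolute positioning
G28 ; home
; layer 1
G0 Z1.1
G0 X0.0 Y0.0
G1 X29.0 Y0.0
G1 X29.0 Y13.1
G1 X0.0 Y13.1
G1 X0.0 Y0.0
; layer 2
G0 Z2.2
G0 X0.0 Y0.0
G1 X29.0 Y0.0
G1 X29.0 Y11.2
G1 X0.0 Y11.2
G1 X0.0 Y0.0
; layer 3
G0 Z3.4
G0 X0.0 Y0.0
G1 X29.0 Y0.0
G1 X29.0 Y9.4
G1 X0.0 Y9.4
G1 X0.0 Y0.0
; layer 4
G0 Z4.5
G0 X0.0 Y0.0
G1 X29.0 Y0.0
G1 X29.0 Y7.5
G1 X0.0 Y7.5
G1 X0.0 Y0.0
; layer 5
G0 Z5.6
G0 X0.0 Y0.0
G1 X29.0 Y0.0
G1 X29.0 Y5.6
G1 X0.0 Y5.6
G1 X0.0 Y0.0
; layer 6
G0 Z6.8
G0 X0.0 Y0.0
G1 X29.0 Y0.0
G1 X29.0 Y3.8
G1 X0.0 Y3.8
G1 X0.0 Y0.0
; layer 7
G0 Z7.9
G0 X0.0 Y0.0
G1 X29.0 Y0.0
G1 X29.0 Y1.9
G1 X0.0 Y1.9
G1 X0.0 Y0.0
M2 ; end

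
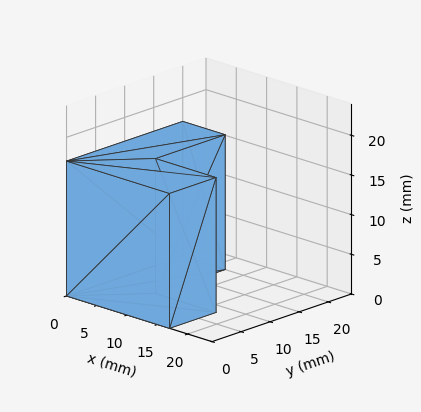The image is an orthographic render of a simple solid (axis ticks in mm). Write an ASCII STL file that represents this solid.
Reading the render: the shape is an L-shaped prism: outer 17 × 20 mm, arm thicknesses ≈ 8 mm (horizontal) and 7 mm (vertical), extruded 17 mm in z (dimensions read to the nearest mm from the axis ticks). For the STL, each face is triangulated and given an outward normal.

solid part
  facet normal 0.0000 0.0000 -1.0000
    outer loop
      vertex 17.0 8.0 0.0
      vertex 17.0 0.0 0.0
      vertex 0.0 0.0 0.0
    endloop
  endfacet
  facet normal 0.0000 0.0000 -1.0000
    outer loop
      vertex 7.0 8.0 0.0
      vertex 17.0 8.0 0.0
      vertex 0.0 0.0 0.0
    endloop
  endfacet
  facet normal 0.0000 0.0000 -1.0000
    outer loop
      vertex 7.0 20.0 0.0
      vertex 7.0 8.0 0.0
      vertex 0.0 0.0 0.0
    endloop
  endfacet
  facet normal 0.0000 0.0000 -1.0000
    outer loop
      vertex 0.0 20.0 0.0
      vertex 7.0 20.0 0.0
      vertex 0.0 0.0 0.0
    endloop
  endfacet
  facet normal 0.0000 0.0000 1.0000
    outer loop
      vertex 0.0 0.0 17.0
      vertex 17.0 0.0 17.0
      vertex 17.0 8.0 17.0
    endloop
  endfacet
  facet normal 0.0000 0.0000 1.0000
    outer loop
      vertex 0.0 0.0 17.0
      vertex 17.0 8.0 17.0
      vertex 7.0 8.0 17.0
    endloop
  endfacet
  facet normal 0.0000 0.0000 1.0000
    outer loop
      vertex 0.0 0.0 17.0
      vertex 7.0 8.0 17.0
      vertex 7.0 20.0 17.0
    endloop
  endfacet
  facet normal 0.0000 0.0000 1.0000
    outer loop
      vertex 0.0 0.0 17.0
      vertex 7.0 20.0 17.0
      vertex 0.0 20.0 17.0
    endloop
  endfacet
  facet normal 0.0000 -1.0000 0.0000
    outer loop
      vertex 0.0 0.0 0.0
      vertex 17.0 0.0 0.0
      vertex 17.0 0.0 17.0
    endloop
  endfacet
  facet normal 0.0000 -1.0000 0.0000
    outer loop
      vertex 0.0 0.0 0.0
      vertex 17.0 0.0 17.0
      vertex 0.0 0.0 17.0
    endloop
  endfacet
  facet normal 1.0000 0.0000 0.0000
    outer loop
      vertex 17.0 0.0 0.0
      vertex 17.0 8.0 0.0
      vertex 17.0 8.0 17.0
    endloop
  endfacet
  facet normal 1.0000 0.0000 0.0000
    outer loop
      vertex 17.0 0.0 0.0
      vertex 17.0 8.0 17.0
      vertex 17.0 0.0 17.0
    endloop
  endfacet
  facet normal 0.0000 1.0000 0.0000
    outer loop
      vertex 17.0 8.0 0.0
      vertex 7.0 8.0 0.0
      vertex 7.0 8.0 17.0
    endloop
  endfacet
  facet normal 0.0000 1.0000 0.0000
    outer loop
      vertex 17.0 8.0 0.0
      vertex 7.0 8.0 17.0
      vertex 17.0 8.0 17.0
    endloop
  endfacet
  facet normal 1.0000 0.0000 0.0000
    outer loop
      vertex 7.0 8.0 0.0
      vertex 7.0 20.0 0.0
      vertex 7.0 20.0 17.0
    endloop
  endfacet
  facet normal 1.0000 0.0000 0.0000
    outer loop
      vertex 7.0 8.0 0.0
      vertex 7.0 20.0 17.0
      vertex 7.0 8.0 17.0
    endloop
  endfacet
  facet normal 0.0000 1.0000 0.0000
    outer loop
      vertex 7.0 20.0 0.0
      vertex 0.0 20.0 0.0
      vertex 0.0 20.0 17.0
    endloop
  endfacet
  facet normal 0.0000 1.0000 0.0000
    outer loop
      vertex 7.0 20.0 0.0
      vertex 0.0 20.0 17.0
      vertex 7.0 20.0 17.0
    endloop
  endfacet
  facet normal -1.0000 0.0000 0.0000
    outer loop
      vertex 0.0 20.0 0.0
      vertex 0.0 0.0 0.0
      vertex 0.0 0.0 17.0
    endloop
  endfacet
  facet normal -1.0000 0.0000 0.0000
    outer loop
      vertex 0.0 20.0 0.0
      vertex 0.0 0.0 17.0
      vertex 0.0 20.0 17.0
    endloop
  endfacet
endsolid part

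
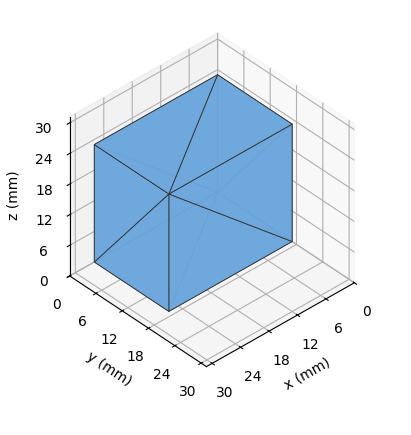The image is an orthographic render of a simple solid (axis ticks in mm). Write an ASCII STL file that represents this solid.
Reading the render: the shape is a rectangular box, roughly 26 × 17 mm footprint and 23 mm tall (dimensions read to the nearest mm from the axis ticks). For the STL, each face is triangulated and given an outward normal.

solid part
  facet normal 0.0000 0.0000 -1.0000
    outer loop
      vertex 26.00 17.00 0.00
      vertex 26.00 0.00 0.00
      vertex 0.00 0.00 0.00
    endloop
  endfacet
  facet normal 0.0000 0.0000 -1.0000
    outer loop
      vertex 0.00 17.00 0.00
      vertex 26.00 17.00 0.00
      vertex 0.00 0.00 0.00
    endloop
  endfacet
  facet normal 0.0000 0.0000 1.0000
    outer loop
      vertex 0.00 0.00 23.00
      vertex 26.00 0.00 23.00
      vertex 26.00 17.00 23.00
    endloop
  endfacet
  facet normal 0.0000 0.0000 1.0000
    outer loop
      vertex 0.00 0.00 23.00
      vertex 26.00 17.00 23.00
      vertex 0.00 17.00 23.00
    endloop
  endfacet
  facet normal 0.0000 -1.0000 0.0000
    outer loop
      vertex 0.00 0.00 0.00
      vertex 26.00 0.00 0.00
      vertex 26.00 0.00 23.00
    endloop
  endfacet
  facet normal 0.0000 -1.0000 0.0000
    outer loop
      vertex 0.00 0.00 0.00
      vertex 26.00 0.00 23.00
      vertex 0.00 0.00 23.00
    endloop
  endfacet
  facet normal 0.0000 1.0000 0.0000
    outer loop
      vertex 26.00 17.00 23.00
      vertex 26.00 17.00 0.00
      vertex 0.00 17.00 0.00
    endloop
  endfacet
  facet normal 0.0000 1.0000 0.0000
    outer loop
      vertex 0.00 17.00 23.00
      vertex 26.00 17.00 23.00
      vertex 0.00 17.00 0.00
    endloop
  endfacet
  facet normal -1.0000 0.0000 0.0000
    outer loop
      vertex 0.00 17.00 23.00
      vertex 0.00 17.00 0.00
      vertex 0.00 0.00 0.00
    endloop
  endfacet
  facet normal -1.0000 0.0000 0.0000
    outer loop
      vertex 0.00 0.00 23.00
      vertex 0.00 17.00 23.00
      vertex 0.00 0.00 0.00
    endloop
  endfacet
  facet normal 1.0000 0.0000 0.0000
    outer loop
      vertex 26.00 0.00 0.00
      vertex 26.00 17.00 0.00
      vertex 26.00 17.00 23.00
    endloop
  endfacet
  facet normal 1.0000 0.0000 0.0000
    outer loop
      vertex 26.00 0.00 0.00
      vertex 26.00 17.00 23.00
      vertex 26.00 0.00 23.00
    endloop
  endfacet
endsolid part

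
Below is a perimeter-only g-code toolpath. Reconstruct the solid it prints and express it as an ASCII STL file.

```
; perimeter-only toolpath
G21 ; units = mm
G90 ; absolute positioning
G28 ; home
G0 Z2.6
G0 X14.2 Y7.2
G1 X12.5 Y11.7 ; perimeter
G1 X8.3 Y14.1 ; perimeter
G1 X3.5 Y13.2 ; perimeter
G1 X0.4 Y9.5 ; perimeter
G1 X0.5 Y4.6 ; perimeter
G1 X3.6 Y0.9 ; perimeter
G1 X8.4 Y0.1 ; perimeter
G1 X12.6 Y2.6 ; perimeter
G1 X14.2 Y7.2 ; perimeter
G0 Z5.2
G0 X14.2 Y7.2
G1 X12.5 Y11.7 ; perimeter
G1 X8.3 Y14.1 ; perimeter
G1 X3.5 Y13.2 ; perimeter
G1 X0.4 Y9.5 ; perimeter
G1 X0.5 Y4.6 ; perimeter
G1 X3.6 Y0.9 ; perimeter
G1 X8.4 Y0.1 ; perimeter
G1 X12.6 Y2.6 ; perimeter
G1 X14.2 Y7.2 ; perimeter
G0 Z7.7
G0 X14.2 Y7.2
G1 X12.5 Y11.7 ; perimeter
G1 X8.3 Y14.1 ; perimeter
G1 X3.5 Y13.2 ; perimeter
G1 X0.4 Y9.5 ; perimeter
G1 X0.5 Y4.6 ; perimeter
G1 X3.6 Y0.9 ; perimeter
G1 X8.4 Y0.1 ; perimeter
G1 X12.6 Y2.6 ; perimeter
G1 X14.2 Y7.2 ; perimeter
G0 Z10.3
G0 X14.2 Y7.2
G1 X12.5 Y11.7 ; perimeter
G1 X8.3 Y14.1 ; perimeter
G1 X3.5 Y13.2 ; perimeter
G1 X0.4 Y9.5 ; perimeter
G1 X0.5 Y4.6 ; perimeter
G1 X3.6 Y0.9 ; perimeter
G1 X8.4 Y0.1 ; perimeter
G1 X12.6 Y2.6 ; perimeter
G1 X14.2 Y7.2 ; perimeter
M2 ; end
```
solid part
  facet normal 0.0000 0.0000 -1.0000
    outer loop
      vertex 8.3 14.1 0.0
      vertex 12.5 11.7 0.0
      vertex 14.2 7.2 0.0
    endloop
  endfacet
  facet normal 0.0000 0.0000 -1.0000
    outer loop
      vertex 3.5 13.2 0.0
      vertex 8.3 14.1 0.0
      vertex 14.2 7.2 0.0
    endloop
  endfacet
  facet normal 0.0000 0.0000 -1.0000
    outer loop
      vertex 0.4 9.5 0.0
      vertex 3.5 13.2 0.0
      vertex 14.2 7.2 0.0
    endloop
  endfacet
  facet normal 0.0000 0.0000 -1.0000
    outer loop
      vertex 0.5 4.6 0.0
      vertex 0.4 9.5 0.0
      vertex 14.2 7.2 0.0
    endloop
  endfacet
  facet normal 0.0000 0.0000 -1.0000
    outer loop
      vertex 3.6 0.9 0.0
      vertex 0.5 4.6 0.0
      vertex 14.2 7.2 0.0
    endloop
  endfacet
  facet normal 0.0000 0.0000 -1.0000
    outer loop
      vertex 8.4 0.1 0.0
      vertex 3.6 0.9 0.0
      vertex 14.2 7.2 0.0
    endloop
  endfacet
  facet normal 0.0000 0.0000 -1.0000
    outer loop
      vertex 12.6 2.6 0.0
      vertex 8.4 0.1 0.0
      vertex 14.2 7.2 0.0
    endloop
  endfacet
  facet normal 0.0000 0.0000 1.0000
    outer loop
      vertex 14.2 7.2 10.3
      vertex 12.5 11.7 10.3
      vertex 8.3 14.1 10.3
    endloop
  endfacet
  facet normal 0.0000 0.0000 1.0000
    outer loop
      vertex 14.2 7.2 10.3
      vertex 8.3 14.1 10.3
      vertex 3.5 13.2 10.3
    endloop
  endfacet
  facet normal 0.0000 0.0000 1.0000
    outer loop
      vertex 14.2 7.2 10.3
      vertex 3.5 13.2 10.3
      vertex 0.4 9.5 10.3
    endloop
  endfacet
  facet normal 0.0000 0.0000 1.0000
    outer loop
      vertex 14.2 7.2 10.3
      vertex 0.4 9.5 10.3
      vertex 0.5 4.6 10.3
    endloop
  endfacet
  facet normal 0.0000 0.0000 1.0000
    outer loop
      vertex 14.2 7.2 10.3
      vertex 0.5 4.6 10.3
      vertex 3.6 0.9 10.3
    endloop
  endfacet
  facet normal 0.0000 0.0000 1.0000
    outer loop
      vertex 14.2 7.2 10.3
      vertex 3.6 0.9 10.3
      vertex 8.4 0.1 10.3
    endloop
  endfacet
  facet normal 0.0000 0.0000 1.0000
    outer loop
      vertex 14.2 7.2 10.3
      vertex 8.4 0.1 10.3
      vertex 12.6 2.6 10.3
    endloop
  endfacet
  facet normal 0.9355 0.3534 0.0000
    outer loop
      vertex 14.2 7.2 0.0
      vertex 12.5 11.7 0.0
      vertex 12.5 11.7 10.3
    endloop
  endfacet
  facet normal 0.9355 0.3534 0.0000
    outer loop
      vertex 14.2 7.2 0.0
      vertex 12.5 11.7 10.3
      vertex 14.2 7.2 10.3
    endloop
  endfacet
  facet normal 0.4961 0.8682 0.0000
    outer loop
      vertex 12.5 11.7 0.0
      vertex 8.3 14.1 0.0
      vertex 8.3 14.1 10.3
    endloop
  endfacet
  facet normal 0.4961 0.8682 0.0000
    outer loop
      vertex 12.5 11.7 0.0
      vertex 8.3 14.1 10.3
      vertex 12.5 11.7 10.3
    endloop
  endfacet
  facet normal -0.1843 0.9829 0.0000
    outer loop
      vertex 8.3 14.1 0.0
      vertex 3.5 13.2 0.0
      vertex 3.5 13.2 10.3
    endloop
  endfacet
  facet normal -0.1843 0.9829 0.0000
    outer loop
      vertex 8.3 14.1 0.0
      vertex 3.5 13.2 10.3
      vertex 8.3 14.1 10.3
    endloop
  endfacet
  facet normal -0.7665 0.6422 0.0000
    outer loop
      vertex 3.5 13.2 0.0
      vertex 0.4 9.5 0.0
      vertex 0.4 9.5 10.3
    endloop
  endfacet
  facet normal -0.7665 0.6422 0.0000
    outer loop
      vertex 3.5 13.2 0.0
      vertex 0.4 9.5 10.3
      vertex 3.5 13.2 10.3
    endloop
  endfacet
  facet normal -0.9998 -0.0204 0.0000
    outer loop
      vertex 0.4 9.5 0.0
      vertex 0.5 4.6 0.0
      vertex 0.5 4.6 10.3
    endloop
  endfacet
  facet normal -0.9998 -0.0204 0.0000
    outer loop
      vertex 0.4 9.5 0.0
      vertex 0.5 4.6 10.3
      vertex 0.4 9.5 10.3
    endloop
  endfacet
  facet normal -0.7665 -0.6422 0.0000
    outer loop
      vertex 0.5 4.6 0.0
      vertex 3.6 0.9 0.0
      vertex 3.6 0.9 10.3
    endloop
  endfacet
  facet normal -0.7665 -0.6422 0.0000
    outer loop
      vertex 0.5 4.6 0.0
      vertex 3.6 0.9 10.3
      vertex 0.5 4.6 10.3
    endloop
  endfacet
  facet normal -0.1644 -0.9864 0.0000
    outer loop
      vertex 3.6 0.9 0.0
      vertex 8.4 0.1 0.0
      vertex 8.4 0.1 10.3
    endloop
  endfacet
  facet normal -0.1644 -0.9864 0.0000
    outer loop
      vertex 3.6 0.9 0.0
      vertex 8.4 0.1 10.3
      vertex 3.6 0.9 10.3
    endloop
  endfacet
  facet normal 0.5115 -0.8593 0.0000
    outer loop
      vertex 8.4 0.1 0.0
      vertex 12.6 2.6 0.0
      vertex 12.6 2.6 10.3
    endloop
  endfacet
  facet normal 0.5115 -0.8593 0.0000
    outer loop
      vertex 8.4 0.1 0.0
      vertex 12.6 2.6 10.3
      vertex 8.4 0.1 10.3
    endloop
  endfacet
  facet normal 0.9445 -0.3285 0.0000
    outer loop
      vertex 12.6 2.6 0.0
      vertex 14.2 7.2 0.0
      vertex 14.2 7.2 10.3
    endloop
  endfacet
  facet normal 0.9445 -0.3285 0.0000
    outer loop
      vertex 12.6 2.6 0.0
      vertex 14.2 7.2 10.3
      vertex 12.6 2.6 10.3
    endloop
  endfacet
endsolid part

The G0 Z moves step by Δz≈2.6 mm. Every layer's G1 loop is the same polygon, so the solid is a straight extrusion of it from z=0 to z≈10.3. Closing with flat bottom and top caps and triangulating gives 32 facets — a regular 9-sided prism (a cylinder approximated with 9 flat sides), circumscribed radius ≈ 7.1 mm, height ≈ 10.3 mm.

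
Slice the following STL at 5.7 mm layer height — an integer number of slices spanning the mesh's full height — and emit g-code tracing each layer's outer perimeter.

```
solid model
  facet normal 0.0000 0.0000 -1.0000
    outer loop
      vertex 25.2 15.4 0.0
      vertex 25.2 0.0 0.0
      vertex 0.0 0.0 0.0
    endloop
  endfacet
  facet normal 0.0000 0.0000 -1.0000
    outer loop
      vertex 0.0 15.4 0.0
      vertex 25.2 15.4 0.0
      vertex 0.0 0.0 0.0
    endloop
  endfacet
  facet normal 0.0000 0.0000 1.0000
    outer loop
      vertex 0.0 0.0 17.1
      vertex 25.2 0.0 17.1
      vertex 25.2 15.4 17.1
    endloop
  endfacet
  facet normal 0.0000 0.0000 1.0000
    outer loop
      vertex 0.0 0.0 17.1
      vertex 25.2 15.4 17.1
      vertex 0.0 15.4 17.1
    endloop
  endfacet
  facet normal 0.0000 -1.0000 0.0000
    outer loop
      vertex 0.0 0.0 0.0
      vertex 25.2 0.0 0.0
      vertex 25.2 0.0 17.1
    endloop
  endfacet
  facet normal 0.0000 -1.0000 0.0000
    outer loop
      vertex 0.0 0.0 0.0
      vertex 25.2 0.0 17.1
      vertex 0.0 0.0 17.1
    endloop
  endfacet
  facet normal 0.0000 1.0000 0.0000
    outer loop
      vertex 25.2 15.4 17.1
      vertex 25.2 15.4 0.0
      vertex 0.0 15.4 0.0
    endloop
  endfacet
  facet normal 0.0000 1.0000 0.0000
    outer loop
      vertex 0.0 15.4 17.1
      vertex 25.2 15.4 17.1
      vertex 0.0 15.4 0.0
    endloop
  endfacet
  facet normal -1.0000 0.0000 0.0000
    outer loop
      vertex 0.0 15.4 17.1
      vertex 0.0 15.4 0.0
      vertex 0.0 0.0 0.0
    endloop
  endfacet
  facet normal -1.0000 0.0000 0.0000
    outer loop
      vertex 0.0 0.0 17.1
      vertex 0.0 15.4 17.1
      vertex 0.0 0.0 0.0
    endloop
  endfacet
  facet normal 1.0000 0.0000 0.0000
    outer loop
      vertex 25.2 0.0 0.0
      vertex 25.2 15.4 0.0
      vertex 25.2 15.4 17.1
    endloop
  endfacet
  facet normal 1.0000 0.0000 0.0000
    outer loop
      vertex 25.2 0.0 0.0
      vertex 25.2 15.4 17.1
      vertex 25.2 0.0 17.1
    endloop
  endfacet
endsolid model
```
; perimeter-only toolpath
G21 ; units = mm
G90 ; absolute positioning
G28 ; home
; layer 1
G0 Z5.7
G0 X0.0 Y0.0
G1 X25.2 Y0.0
G1 X25.2 Y15.4
G1 X0.0 Y15.4
G1 X0.0 Y0.0
; layer 2
G0 Z11.4
G0 X0.0 Y0.0
G1 X25.2 Y0.0
G1 X25.2 Y15.4
G1 X0.0 Y15.4
G1 X0.0 Y0.0
; layer 3
G0 Z17.1
G0 X0.0 Y0.0
G1 X25.2 Y0.0
G1 X25.2 Y15.4
G1 X0.0 Y15.4
G1 X0.0 Y0.0
M2 ; end

The solid is a rectangular box, roughly 25.2 × 15.4 mm footprint and 17.1 mm tall. Slicing at Δz = 5.7 mm — 3 equal slices spanning the solid's height, so layer i sits at z = i·h/3 — gives 3 non-empty perimeters. Each is a 4-segment closed polygon; G0 lifts to the layer z and rapids to the start vertex, then G1 traces the edges.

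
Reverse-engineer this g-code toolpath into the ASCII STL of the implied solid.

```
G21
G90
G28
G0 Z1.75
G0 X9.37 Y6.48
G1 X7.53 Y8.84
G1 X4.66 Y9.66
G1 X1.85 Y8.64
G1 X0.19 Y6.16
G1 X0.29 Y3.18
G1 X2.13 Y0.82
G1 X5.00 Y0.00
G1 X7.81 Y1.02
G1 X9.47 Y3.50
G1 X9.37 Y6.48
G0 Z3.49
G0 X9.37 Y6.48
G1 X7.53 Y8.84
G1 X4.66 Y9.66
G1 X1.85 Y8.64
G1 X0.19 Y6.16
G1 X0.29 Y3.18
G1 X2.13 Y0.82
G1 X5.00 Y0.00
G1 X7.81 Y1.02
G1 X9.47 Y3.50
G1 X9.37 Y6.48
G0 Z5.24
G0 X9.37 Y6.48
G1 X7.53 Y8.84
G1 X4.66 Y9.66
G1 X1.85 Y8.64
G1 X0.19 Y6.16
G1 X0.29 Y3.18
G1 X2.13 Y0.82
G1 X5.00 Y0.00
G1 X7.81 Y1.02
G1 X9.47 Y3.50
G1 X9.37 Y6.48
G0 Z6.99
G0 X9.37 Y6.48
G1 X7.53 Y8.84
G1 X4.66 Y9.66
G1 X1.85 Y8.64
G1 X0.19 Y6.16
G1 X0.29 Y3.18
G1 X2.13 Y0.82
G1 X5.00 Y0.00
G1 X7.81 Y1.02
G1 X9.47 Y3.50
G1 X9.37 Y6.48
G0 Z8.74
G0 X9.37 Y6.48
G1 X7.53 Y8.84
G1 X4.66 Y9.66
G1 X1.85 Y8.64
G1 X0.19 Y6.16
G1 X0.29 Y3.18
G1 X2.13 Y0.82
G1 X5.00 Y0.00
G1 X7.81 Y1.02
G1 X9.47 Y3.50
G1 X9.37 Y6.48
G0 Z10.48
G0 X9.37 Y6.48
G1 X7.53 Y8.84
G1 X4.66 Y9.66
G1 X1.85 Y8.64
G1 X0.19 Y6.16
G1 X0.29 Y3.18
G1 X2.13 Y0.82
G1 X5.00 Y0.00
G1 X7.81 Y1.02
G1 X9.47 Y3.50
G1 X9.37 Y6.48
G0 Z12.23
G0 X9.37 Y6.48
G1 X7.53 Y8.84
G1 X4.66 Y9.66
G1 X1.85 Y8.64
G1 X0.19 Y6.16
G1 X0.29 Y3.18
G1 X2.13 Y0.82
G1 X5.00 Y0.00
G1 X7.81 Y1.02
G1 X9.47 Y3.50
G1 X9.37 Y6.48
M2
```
solid part
  facet normal 0.0000 0.0000 -1.0000
    outer loop
      vertex 4.66 9.66 0.00
      vertex 7.53 8.84 0.00
      vertex 9.37 6.48 0.00
    endloop
  endfacet
  facet normal 0.0000 0.0000 -1.0000
    outer loop
      vertex 1.85 8.64 0.00
      vertex 4.66 9.66 0.00
      vertex 9.37 6.48 0.00
    endloop
  endfacet
  facet normal 0.0000 0.0000 -1.0000
    outer loop
      vertex 0.19 6.16 0.00
      vertex 1.85 8.64 0.00
      vertex 9.37 6.48 0.00
    endloop
  endfacet
  facet normal 0.0000 0.0000 -1.0000
    outer loop
      vertex 0.29 3.18 0.00
      vertex 0.19 6.16 0.00
      vertex 9.37 6.48 0.00
    endloop
  endfacet
  facet normal 0.0000 0.0000 -1.0000
    outer loop
      vertex 2.13 0.82 0.00
      vertex 0.29 3.18 0.00
      vertex 9.37 6.48 0.00
    endloop
  endfacet
  facet normal 0.0000 0.0000 -1.0000
    outer loop
      vertex 5.00 0.00 0.00
      vertex 2.13 0.82 0.00
      vertex 9.37 6.48 0.00
    endloop
  endfacet
  facet normal 0.0000 0.0000 -1.0000
    outer loop
      vertex 7.81 1.02 0.00
      vertex 5.00 0.00 0.00
      vertex 9.37 6.48 0.00
    endloop
  endfacet
  facet normal 0.0000 0.0000 -1.0000
    outer loop
      vertex 9.47 3.50 0.00
      vertex 7.81 1.02 0.00
      vertex 9.37 6.48 0.00
    endloop
  endfacet
  facet normal 0.0000 0.0000 1.0000
    outer loop
      vertex 9.37 6.48 12.23
      vertex 7.53 8.84 12.23
      vertex 4.66 9.66 12.23
    endloop
  endfacet
  facet normal 0.0000 0.0000 1.0000
    outer loop
      vertex 9.37 6.48 12.23
      vertex 4.66 9.66 12.23
      vertex 1.85 8.64 12.23
    endloop
  endfacet
  facet normal 0.0000 0.0000 1.0000
    outer loop
      vertex 9.37 6.48 12.23
      vertex 1.85 8.64 12.23
      vertex 0.19 6.16 12.23
    endloop
  endfacet
  facet normal 0.0000 0.0000 1.0000
    outer loop
      vertex 9.37 6.48 12.23
      vertex 0.19 6.16 12.23
      vertex 0.29 3.18 12.23
    endloop
  endfacet
  facet normal 0.0000 0.0000 1.0000
    outer loop
      vertex 9.37 6.48 12.23
      vertex 0.29 3.18 12.23
      vertex 2.13 0.82 12.23
    endloop
  endfacet
  facet normal 0.0000 0.0000 1.0000
    outer loop
      vertex 9.37 6.48 12.23
      vertex 2.13 0.82 12.23
      vertex 5.00 0.00 12.23
    endloop
  endfacet
  facet normal 0.0000 0.0000 1.0000
    outer loop
      vertex 9.37 6.48 12.23
      vertex 5.00 0.00 12.23
      vertex 7.81 1.02 12.23
    endloop
  endfacet
  facet normal 0.0000 0.0000 1.0000
    outer loop
      vertex 9.37 6.48 12.23
      vertex 7.81 1.02 12.23
      vertex 9.47 3.50 12.23
    endloop
  endfacet
  facet normal 0.7886 0.6149 0.0000
    outer loop
      vertex 9.37 6.48 0.00
      vertex 7.53 8.84 0.00
      vertex 7.53 8.84 12.23
    endloop
  endfacet
  facet normal 0.7886 0.6149 0.0000
    outer loop
      vertex 9.37 6.48 0.00
      vertex 7.53 8.84 12.23
      vertex 9.37 6.48 12.23
    endloop
  endfacet
  facet normal 0.2747 0.9615 0.0000
    outer loop
      vertex 7.53 8.84 0.00
      vertex 4.66 9.66 0.00
      vertex 4.66 9.66 12.23
    endloop
  endfacet
  facet normal 0.2747 0.9615 0.0000
    outer loop
      vertex 7.53 8.84 0.00
      vertex 4.66 9.66 12.23
      vertex 7.53 8.84 12.23
    endloop
  endfacet
  facet normal -0.3412 0.9400 0.0000
    outer loop
      vertex 4.66 9.66 0.00
      vertex 1.85 8.64 0.00
      vertex 1.85 8.64 12.23
    endloop
  endfacet
  facet normal -0.3412 0.9400 0.0000
    outer loop
      vertex 4.66 9.66 0.00
      vertex 1.85 8.64 12.23
      vertex 4.66 9.66 12.23
    endloop
  endfacet
  facet normal -0.8310 0.5562 0.0000
    outer loop
      vertex 1.85 8.64 0.00
      vertex 0.19 6.16 0.00
      vertex 0.19 6.16 12.23
    endloop
  endfacet
  facet normal -0.8310 0.5562 0.0000
    outer loop
      vertex 1.85 8.64 0.00
      vertex 0.19 6.16 12.23
      vertex 1.85 8.64 12.23
    endloop
  endfacet
  facet normal -0.9994 -0.0335 0.0000
    outer loop
      vertex 0.19 6.16 0.00
      vertex 0.29 3.18 0.00
      vertex 0.29 3.18 12.23
    endloop
  endfacet
  facet normal -0.9994 -0.0335 0.0000
    outer loop
      vertex 0.19 6.16 0.00
      vertex 0.29 3.18 12.23
      vertex 0.19 6.16 12.23
    endloop
  endfacet
  facet normal -0.7886 -0.6149 0.0000
    outer loop
      vertex 0.29 3.18 0.00
      vertex 2.13 0.82 0.00
      vertex 2.13 0.82 12.23
    endloop
  endfacet
  facet normal -0.7886 -0.6149 0.0000
    outer loop
      vertex 0.29 3.18 0.00
      vertex 2.13 0.82 12.23
      vertex 0.29 3.18 12.23
    endloop
  endfacet
  facet normal -0.2747 -0.9615 0.0000
    outer loop
      vertex 2.13 0.82 0.00
      vertex 5.00 0.00 0.00
      vertex 5.00 0.00 12.23
    endloop
  endfacet
  facet normal -0.2747 -0.9615 0.0000
    outer loop
      vertex 2.13 0.82 0.00
      vertex 5.00 0.00 12.23
      vertex 2.13 0.82 12.23
    endloop
  endfacet
  facet normal 0.3412 -0.9400 0.0000
    outer loop
      vertex 5.00 0.00 0.00
      vertex 7.81 1.02 0.00
      vertex 7.81 1.02 12.23
    endloop
  endfacet
  facet normal 0.3412 -0.9400 0.0000
    outer loop
      vertex 5.00 0.00 0.00
      vertex 7.81 1.02 12.23
      vertex 5.00 0.00 12.23
    endloop
  endfacet
  facet normal 0.8310 -0.5562 0.0000
    outer loop
      vertex 7.81 1.02 0.00
      vertex 9.47 3.50 0.00
      vertex 9.47 3.50 12.23
    endloop
  endfacet
  facet normal 0.8310 -0.5562 0.0000
    outer loop
      vertex 7.81 1.02 0.00
      vertex 9.47 3.50 12.23
      vertex 7.81 1.02 12.23
    endloop
  endfacet
  facet normal 0.9994 0.0335 0.0000
    outer loop
      vertex 9.47 3.50 0.00
      vertex 9.37 6.48 0.00
      vertex 9.37 6.48 12.23
    endloop
  endfacet
  facet normal 0.9994 0.0335 0.0000
    outer loop
      vertex 9.47 3.50 0.00
      vertex 9.37 6.48 12.23
      vertex 9.47 3.50 12.23
    endloop
  endfacet
endsolid part

The G0 Z moves step by Δz≈1.75 mm. Every layer's G1 loop is the same polygon, so the solid is a straight extrusion of it from z=0 to z≈12.2. Closing with flat bottom and top caps and triangulating gives 36 facets — a regular 10-sided prism (a cylinder approximated with 10 flat sides), circumscribed radius ≈ 4.83 mm, height ≈ 12.2 mm.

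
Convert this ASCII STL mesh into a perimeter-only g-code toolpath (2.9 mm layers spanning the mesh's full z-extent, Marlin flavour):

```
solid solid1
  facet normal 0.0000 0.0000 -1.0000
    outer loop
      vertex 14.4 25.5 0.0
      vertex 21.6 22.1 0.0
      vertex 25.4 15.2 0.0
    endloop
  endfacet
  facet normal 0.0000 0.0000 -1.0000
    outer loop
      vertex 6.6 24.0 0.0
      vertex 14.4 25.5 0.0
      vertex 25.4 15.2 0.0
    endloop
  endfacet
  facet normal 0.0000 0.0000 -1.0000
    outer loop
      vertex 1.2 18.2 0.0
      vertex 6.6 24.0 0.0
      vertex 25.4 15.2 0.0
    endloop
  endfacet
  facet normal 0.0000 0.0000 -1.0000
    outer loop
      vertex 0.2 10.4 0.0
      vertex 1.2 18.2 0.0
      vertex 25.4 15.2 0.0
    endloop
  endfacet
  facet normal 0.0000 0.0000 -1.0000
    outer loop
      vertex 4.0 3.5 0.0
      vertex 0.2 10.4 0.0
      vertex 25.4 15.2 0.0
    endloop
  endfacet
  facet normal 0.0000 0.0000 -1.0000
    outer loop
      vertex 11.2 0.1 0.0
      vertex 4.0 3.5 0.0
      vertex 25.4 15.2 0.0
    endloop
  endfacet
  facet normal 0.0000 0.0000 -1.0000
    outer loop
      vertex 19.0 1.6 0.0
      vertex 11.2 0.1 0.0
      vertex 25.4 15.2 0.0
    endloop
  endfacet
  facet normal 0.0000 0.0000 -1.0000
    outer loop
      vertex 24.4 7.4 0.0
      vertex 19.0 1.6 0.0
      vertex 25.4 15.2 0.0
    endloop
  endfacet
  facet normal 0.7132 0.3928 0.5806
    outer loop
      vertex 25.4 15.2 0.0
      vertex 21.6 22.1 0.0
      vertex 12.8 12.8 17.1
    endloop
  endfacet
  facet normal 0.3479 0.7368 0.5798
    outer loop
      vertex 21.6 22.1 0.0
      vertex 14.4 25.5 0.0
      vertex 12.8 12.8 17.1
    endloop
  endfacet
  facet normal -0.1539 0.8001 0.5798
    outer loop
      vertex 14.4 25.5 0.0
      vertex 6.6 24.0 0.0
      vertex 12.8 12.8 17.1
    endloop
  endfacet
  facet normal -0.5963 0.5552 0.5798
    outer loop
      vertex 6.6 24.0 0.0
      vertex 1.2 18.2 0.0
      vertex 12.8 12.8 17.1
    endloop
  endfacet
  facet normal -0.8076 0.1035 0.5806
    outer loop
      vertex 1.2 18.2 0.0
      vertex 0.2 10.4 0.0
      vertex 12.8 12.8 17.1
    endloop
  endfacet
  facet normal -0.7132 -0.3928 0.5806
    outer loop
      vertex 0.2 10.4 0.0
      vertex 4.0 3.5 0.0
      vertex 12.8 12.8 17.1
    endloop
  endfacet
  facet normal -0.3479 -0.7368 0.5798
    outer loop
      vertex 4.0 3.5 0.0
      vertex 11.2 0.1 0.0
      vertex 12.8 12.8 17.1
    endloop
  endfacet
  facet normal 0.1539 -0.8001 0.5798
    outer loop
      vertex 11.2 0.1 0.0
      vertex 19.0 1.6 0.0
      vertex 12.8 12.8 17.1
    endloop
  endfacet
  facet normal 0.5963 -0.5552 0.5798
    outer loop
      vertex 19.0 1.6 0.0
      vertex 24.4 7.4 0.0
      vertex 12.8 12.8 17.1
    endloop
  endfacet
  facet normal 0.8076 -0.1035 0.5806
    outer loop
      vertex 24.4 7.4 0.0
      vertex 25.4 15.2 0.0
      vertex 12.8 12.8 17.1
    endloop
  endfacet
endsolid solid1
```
; perimeter-only toolpath
G21 ; units = mm
G90 ; absolute positioning
G28 ; home
; layer 1
G0 Z2.9
G0 X23.3 Y14.8
G1 X20.1 Y20.6
G1 X14.1 Y23.4
G1 X7.6 Y22.1
G1 X3.1 Y17.3
G1 X2.3 Y10.8
G1 X5.5 Y5.0
G1 X11.5 Y2.2
G1 X18.0 Y3.5
G1 X22.5 Y8.3
G1 X23.3 Y14.8
; layer 2
G0 Z5.7
G0 X21.2 Y14.4
G1 X18.7 Y19.0
G1 X13.9 Y21.3
G1 X8.7 Y20.3
G1 X5.1 Y16.4
G1 X4.4 Y11.2
G1 X6.9 Y6.6
G1 X11.7 Y4.3
G1 X16.9 Y5.3
G1 X20.5 Y9.2
G1 X21.2 Y14.4
; layer 3
G0 Z8.6
G0 X19.1 Y14.0
G1 X17.2 Y17.5
G1 X13.6 Y19.1
G1 X9.7 Y18.4
G1 X7.0 Y15.5
G1 X6.5 Y11.6
G1 X8.4 Y8.2
G1 X12.0 Y6.5
G1 X15.9 Y7.2
G1 X18.6 Y10.1
G1 X19.1 Y14.0
; layer 4
G0 Z11.4
G0 X17.0 Y13.6
G1 X15.7 Y15.9
G1 X13.3 Y17.0
G1 X10.7 Y16.5
G1 X8.9 Y14.6
G1 X8.6 Y12.0
G1 X9.9 Y9.7
G1 X12.3 Y8.6
G1 X14.9 Y9.1
G1 X16.7 Y11.0
G1 X17.0 Y13.6
; layer 5
G0 Z14.2
G0 X14.9 Y13.2
G1 X14.3 Y14.4
G1 X13.1 Y14.9
G1 X11.8 Y14.7
G1 X10.9 Y13.7
G1 X10.7 Y12.4
G1 X11.3 Y11.2
G1 X12.5 Y10.7
G1 X13.8 Y10.9
G1 X14.7 Y11.9
G1 X14.9 Y13.2
M2 ; end

The solid is a regular 10-sided pyramid, base circumscribed radius ≈ 12.8 mm, apex at z ≈ 17.1 mm. Slicing at Δz = 2.9 mm — 6 equal slices spanning the solid's height, so layer i sits at z = i·h/6 — gives 5 non-empty perimeters. Each is a 10-segment closed polygon; G0 lifts to the layer z and rapids to the start vertex, then G1 traces the edges. The cross-section shrinks linearly with z (the slice at the apex is degenerate and omitted).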